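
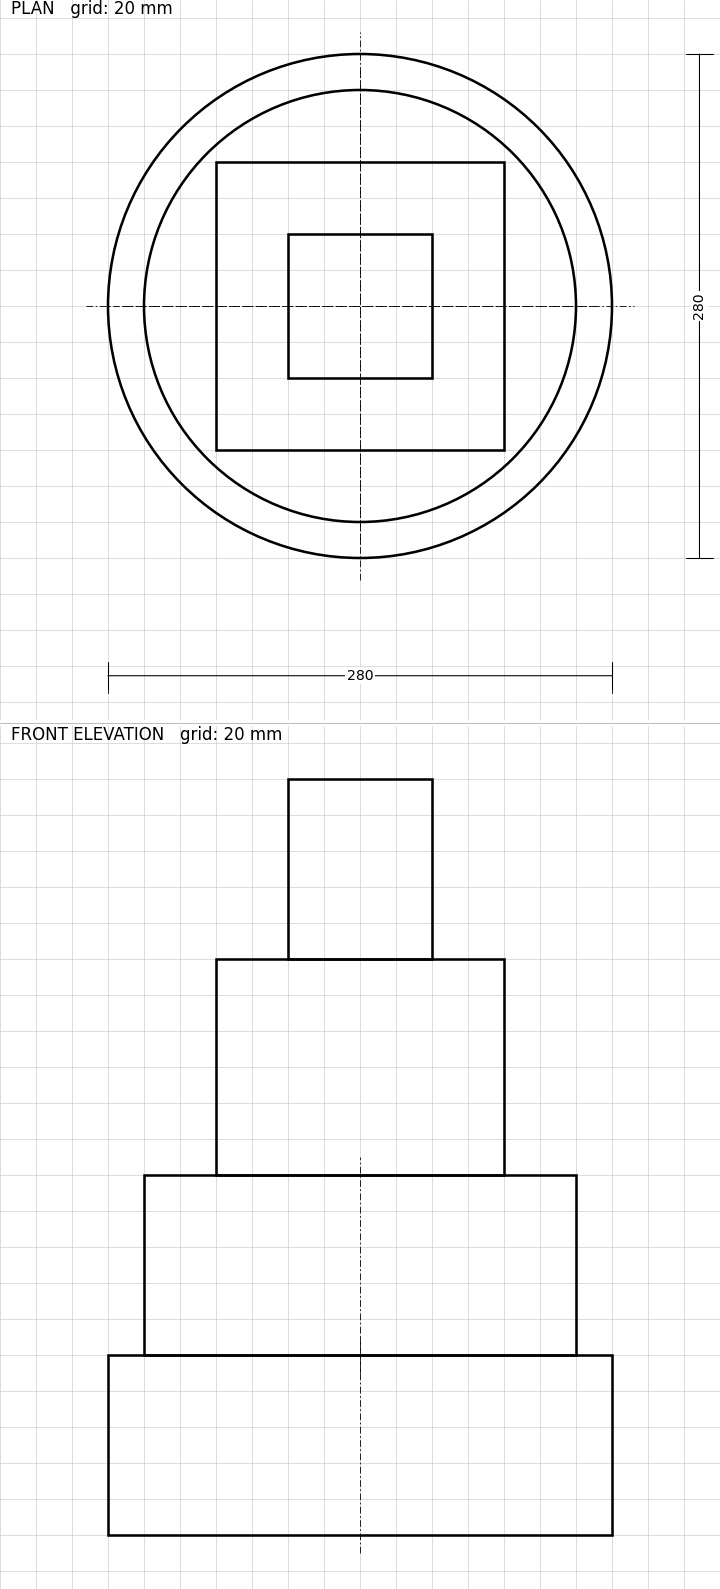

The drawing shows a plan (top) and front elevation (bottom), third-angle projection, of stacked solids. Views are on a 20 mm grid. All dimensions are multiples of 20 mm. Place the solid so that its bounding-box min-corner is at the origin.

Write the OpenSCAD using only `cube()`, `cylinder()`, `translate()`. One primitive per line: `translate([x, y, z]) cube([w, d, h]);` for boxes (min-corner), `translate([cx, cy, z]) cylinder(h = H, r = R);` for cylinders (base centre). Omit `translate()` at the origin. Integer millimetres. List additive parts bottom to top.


translate([140, 140, 0]) cylinder(h = 100, r = 140);
translate([140, 140, 100]) cylinder(h = 100, r = 120);
translate([60, 60, 200]) cube([160, 160, 120]);
translate([100, 100, 320]) cube([80, 80, 100]);


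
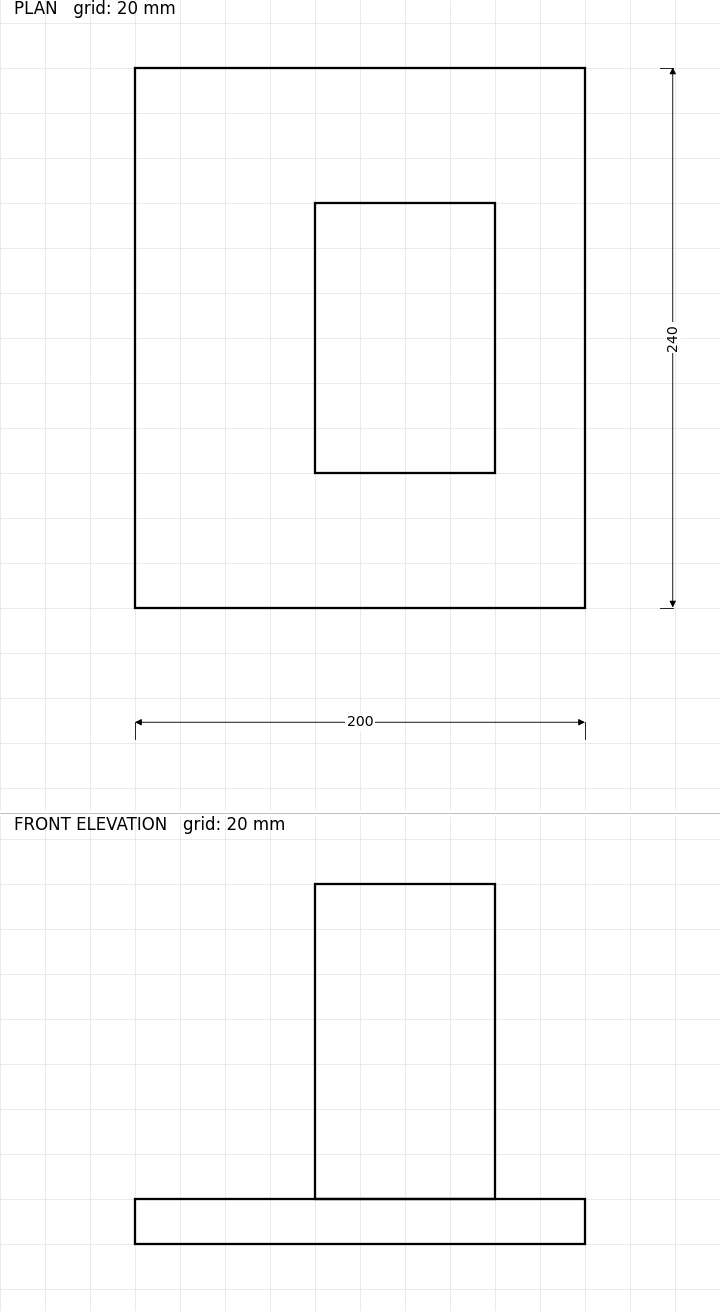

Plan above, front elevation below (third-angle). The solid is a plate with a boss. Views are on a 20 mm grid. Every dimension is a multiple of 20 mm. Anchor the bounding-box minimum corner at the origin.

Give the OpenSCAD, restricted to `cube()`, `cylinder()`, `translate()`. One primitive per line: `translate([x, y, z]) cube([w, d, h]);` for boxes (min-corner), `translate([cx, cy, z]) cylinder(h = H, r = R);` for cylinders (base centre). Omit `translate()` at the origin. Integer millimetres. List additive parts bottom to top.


cube([200, 240, 20]);
translate([80, 60, 20]) cube([80, 120, 140]);


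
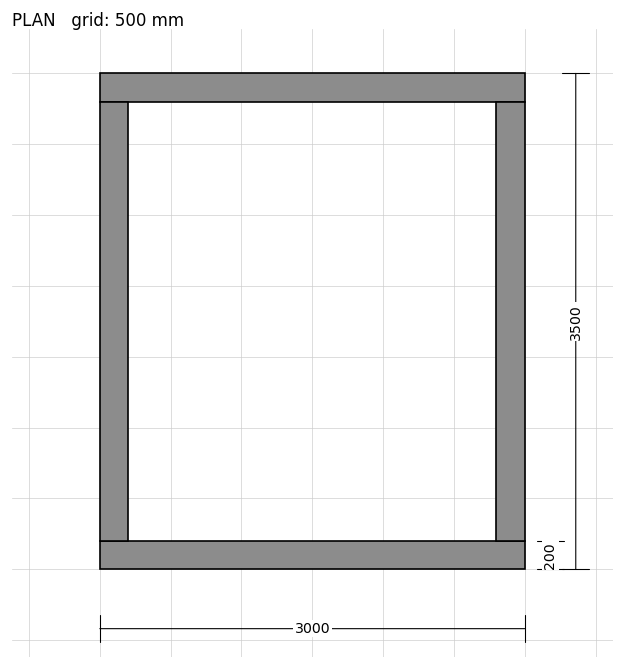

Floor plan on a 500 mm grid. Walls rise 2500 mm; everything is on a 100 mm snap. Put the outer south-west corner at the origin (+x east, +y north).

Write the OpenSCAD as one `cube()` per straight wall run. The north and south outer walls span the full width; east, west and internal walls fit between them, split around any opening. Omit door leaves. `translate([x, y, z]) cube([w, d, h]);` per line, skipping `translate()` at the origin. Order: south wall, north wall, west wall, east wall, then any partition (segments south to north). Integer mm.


cube([3000, 200, 2500]);
translate([0, 3300, 0]) cube([3000, 200, 2500]);
translate([0, 200, 0]) cube([200, 3100, 2500]);
translate([2800, 200, 0]) cube([200, 3100, 2500]);


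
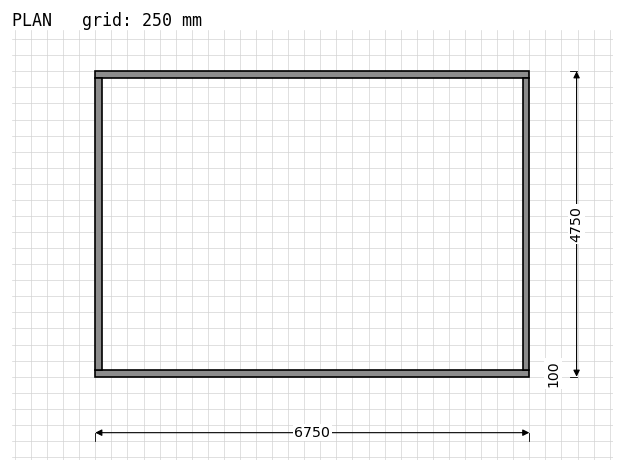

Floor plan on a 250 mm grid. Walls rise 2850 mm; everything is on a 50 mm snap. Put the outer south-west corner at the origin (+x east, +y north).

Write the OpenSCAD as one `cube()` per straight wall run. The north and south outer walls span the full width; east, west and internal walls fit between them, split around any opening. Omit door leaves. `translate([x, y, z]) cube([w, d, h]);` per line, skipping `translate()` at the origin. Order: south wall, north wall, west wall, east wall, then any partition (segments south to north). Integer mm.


cube([6750, 100, 2850]);
translate([0, 4650, 0]) cube([6750, 100, 2850]);
translate([0, 100, 0]) cube([100, 4550, 2850]);
translate([6650, 100, 0]) cube([100, 4550, 2850]);


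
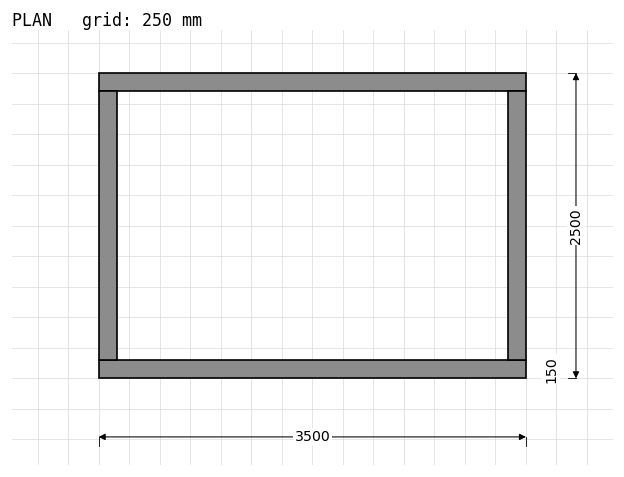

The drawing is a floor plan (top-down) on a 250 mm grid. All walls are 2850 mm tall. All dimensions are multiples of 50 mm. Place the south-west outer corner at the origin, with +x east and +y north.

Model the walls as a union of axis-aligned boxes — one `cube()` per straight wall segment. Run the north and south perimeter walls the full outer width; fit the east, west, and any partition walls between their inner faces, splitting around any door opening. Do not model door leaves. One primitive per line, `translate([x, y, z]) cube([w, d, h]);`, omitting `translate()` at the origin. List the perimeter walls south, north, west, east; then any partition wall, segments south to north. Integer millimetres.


cube([3500, 150, 2850]);
translate([0, 2350, 0]) cube([3500, 150, 2850]);
translate([0, 150, 0]) cube([150, 2200, 2850]);
translate([3350, 150, 0]) cube([150, 2200, 2850]);


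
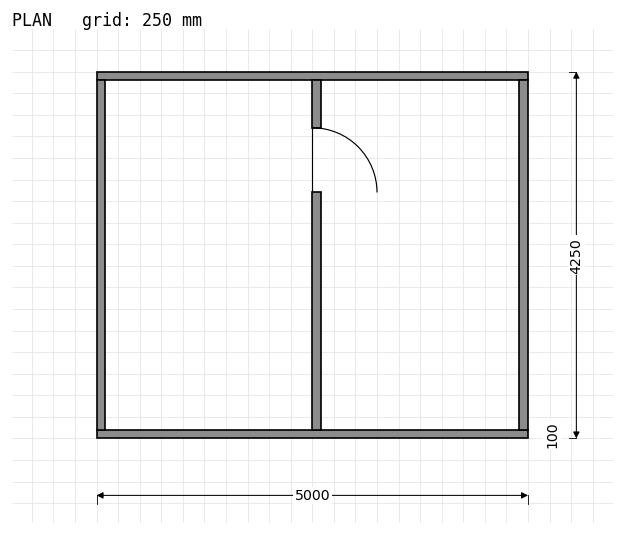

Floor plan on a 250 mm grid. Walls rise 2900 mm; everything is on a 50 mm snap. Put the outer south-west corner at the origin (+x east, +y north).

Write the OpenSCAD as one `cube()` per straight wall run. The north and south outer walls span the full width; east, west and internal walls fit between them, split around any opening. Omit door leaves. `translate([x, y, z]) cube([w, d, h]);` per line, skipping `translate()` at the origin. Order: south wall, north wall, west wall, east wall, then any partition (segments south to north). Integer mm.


cube([5000, 100, 2900]);
translate([0, 4150, 0]) cube([5000, 100, 2900]);
translate([0, 100, 0]) cube([100, 4050, 2900]);
translate([4900, 100, 0]) cube([100, 4050, 2900]);
translate([2500, 100, 0]) cube([100, 2750, 2900]);
translate([2500, 3600, 0]) cube([100, 550, 2900]);


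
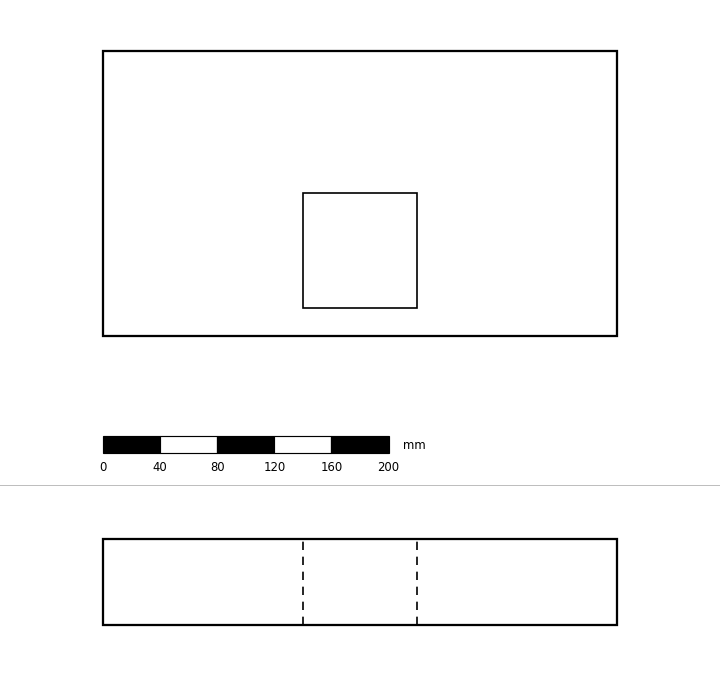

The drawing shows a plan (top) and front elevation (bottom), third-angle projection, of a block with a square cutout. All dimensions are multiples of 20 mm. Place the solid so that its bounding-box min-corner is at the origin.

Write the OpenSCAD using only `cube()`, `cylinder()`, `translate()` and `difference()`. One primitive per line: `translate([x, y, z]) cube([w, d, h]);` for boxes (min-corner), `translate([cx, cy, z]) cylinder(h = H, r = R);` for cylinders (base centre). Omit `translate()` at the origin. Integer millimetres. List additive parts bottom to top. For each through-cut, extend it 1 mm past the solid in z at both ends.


difference() {
  cube([360, 200, 60]);
  translate([140, 20, -1]) cube([80, 80, 62]);
}


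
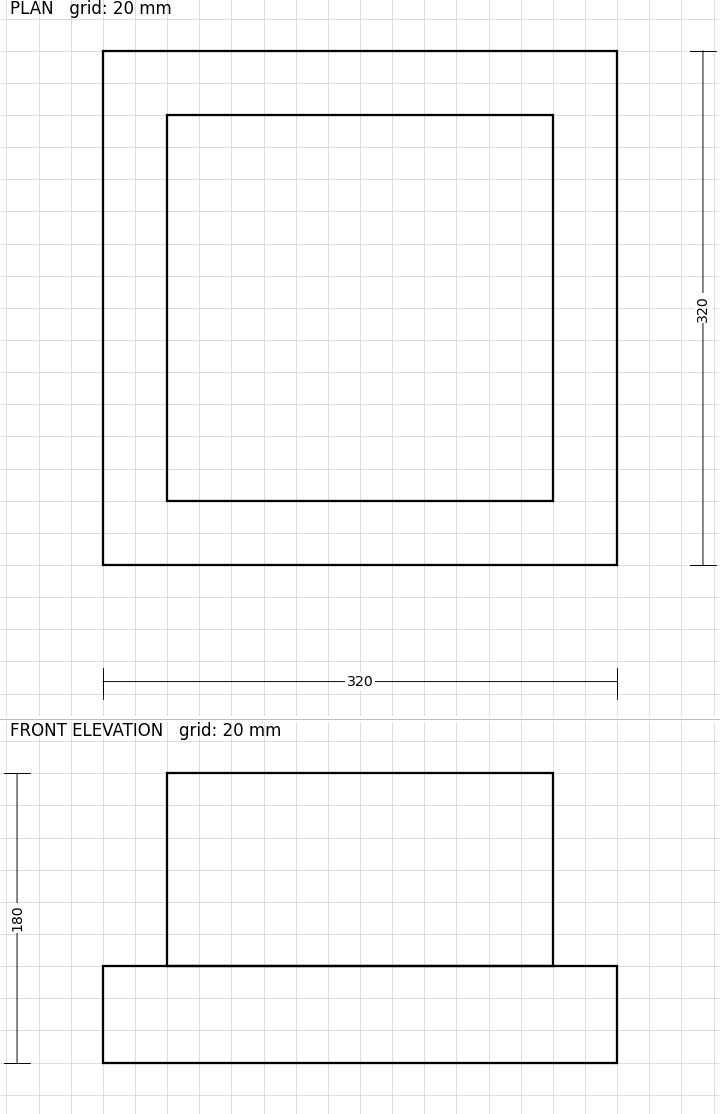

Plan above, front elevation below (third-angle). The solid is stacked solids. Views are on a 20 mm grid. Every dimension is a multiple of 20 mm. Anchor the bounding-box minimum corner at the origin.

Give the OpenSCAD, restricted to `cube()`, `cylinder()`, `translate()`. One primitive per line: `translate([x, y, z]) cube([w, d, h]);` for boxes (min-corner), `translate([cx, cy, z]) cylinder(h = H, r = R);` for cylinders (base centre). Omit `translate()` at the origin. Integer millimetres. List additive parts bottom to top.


cube([320, 320, 60]);
translate([40, 40, 60]) cube([240, 240, 120]);


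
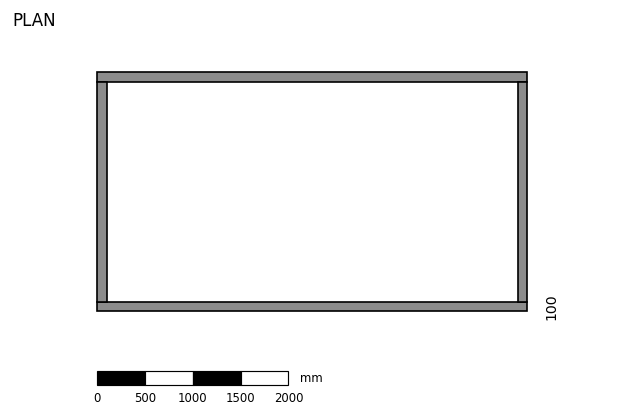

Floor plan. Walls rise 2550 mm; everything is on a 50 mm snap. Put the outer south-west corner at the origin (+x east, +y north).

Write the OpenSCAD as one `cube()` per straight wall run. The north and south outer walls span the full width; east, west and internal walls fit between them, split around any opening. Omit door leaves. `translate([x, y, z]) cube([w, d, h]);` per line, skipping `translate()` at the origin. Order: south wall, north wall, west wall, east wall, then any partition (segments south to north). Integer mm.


cube([4500, 100, 2550]);
translate([0, 2400, 0]) cube([4500, 100, 2550]);
translate([0, 100, 0]) cube([100, 2300, 2550]);
translate([4400, 100, 0]) cube([100, 2300, 2550]);


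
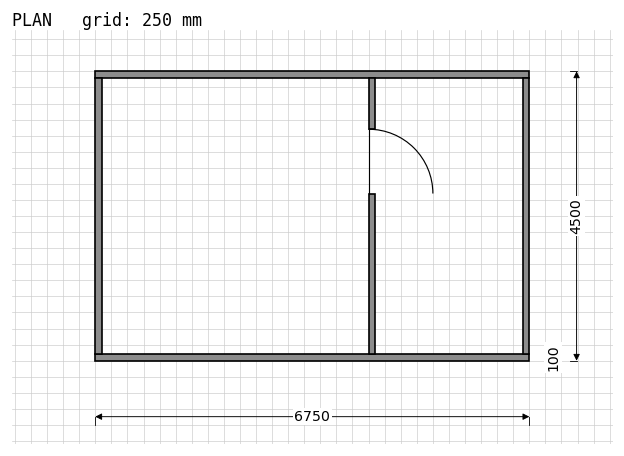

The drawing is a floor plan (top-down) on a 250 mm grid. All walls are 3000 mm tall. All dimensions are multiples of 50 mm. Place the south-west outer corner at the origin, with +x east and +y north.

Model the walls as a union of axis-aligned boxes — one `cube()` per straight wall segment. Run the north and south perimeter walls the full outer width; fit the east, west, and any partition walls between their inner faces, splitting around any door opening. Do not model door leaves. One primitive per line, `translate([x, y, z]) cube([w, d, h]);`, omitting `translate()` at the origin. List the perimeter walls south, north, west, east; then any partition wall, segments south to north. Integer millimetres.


cube([6750, 100, 3000]);
translate([0, 4400, 0]) cube([6750, 100, 3000]);
translate([0, 100, 0]) cube([100, 4300, 3000]);
translate([6650, 100, 0]) cube([100, 4300, 3000]);
translate([4250, 100, 0]) cube([100, 2500, 3000]);
translate([4250, 3600, 0]) cube([100, 800, 3000]);


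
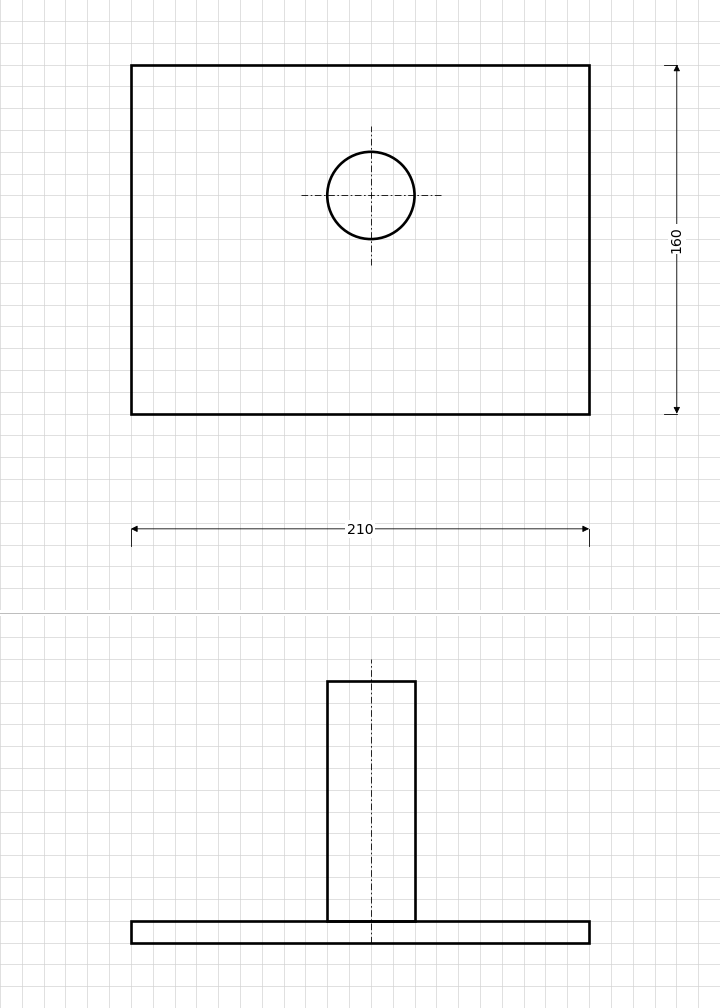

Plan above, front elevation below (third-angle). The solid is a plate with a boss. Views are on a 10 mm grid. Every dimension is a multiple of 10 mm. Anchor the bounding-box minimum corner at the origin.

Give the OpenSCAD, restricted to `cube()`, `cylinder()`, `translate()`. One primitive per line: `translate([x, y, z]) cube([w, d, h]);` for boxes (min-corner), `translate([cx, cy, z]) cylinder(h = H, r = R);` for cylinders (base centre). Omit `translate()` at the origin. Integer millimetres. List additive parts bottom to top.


cube([210, 160, 10]);
translate([110, 100, 10]) cylinder(h = 110, r = 20);


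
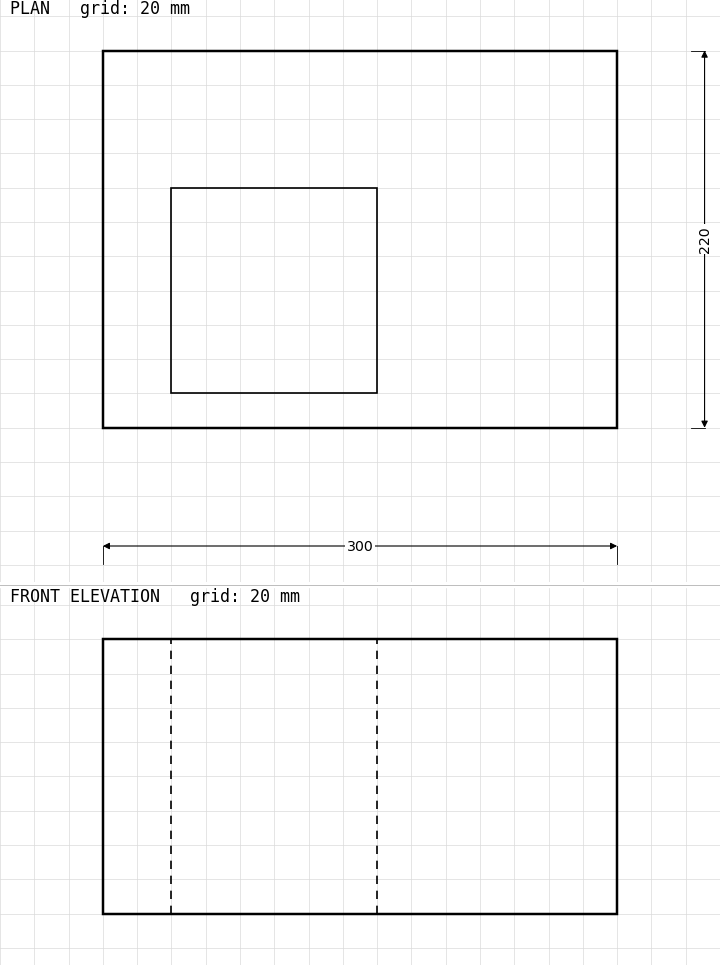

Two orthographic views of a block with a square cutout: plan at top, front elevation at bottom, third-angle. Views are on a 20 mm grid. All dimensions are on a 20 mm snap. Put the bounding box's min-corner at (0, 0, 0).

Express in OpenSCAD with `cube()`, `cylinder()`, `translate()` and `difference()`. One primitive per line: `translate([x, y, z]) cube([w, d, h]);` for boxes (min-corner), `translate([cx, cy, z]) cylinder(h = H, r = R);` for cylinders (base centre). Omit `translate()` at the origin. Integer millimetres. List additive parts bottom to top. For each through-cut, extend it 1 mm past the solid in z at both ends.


difference() {
  cube([300, 220, 160]);
  translate([40, 20, -1]) cube([120, 120, 162]);
}


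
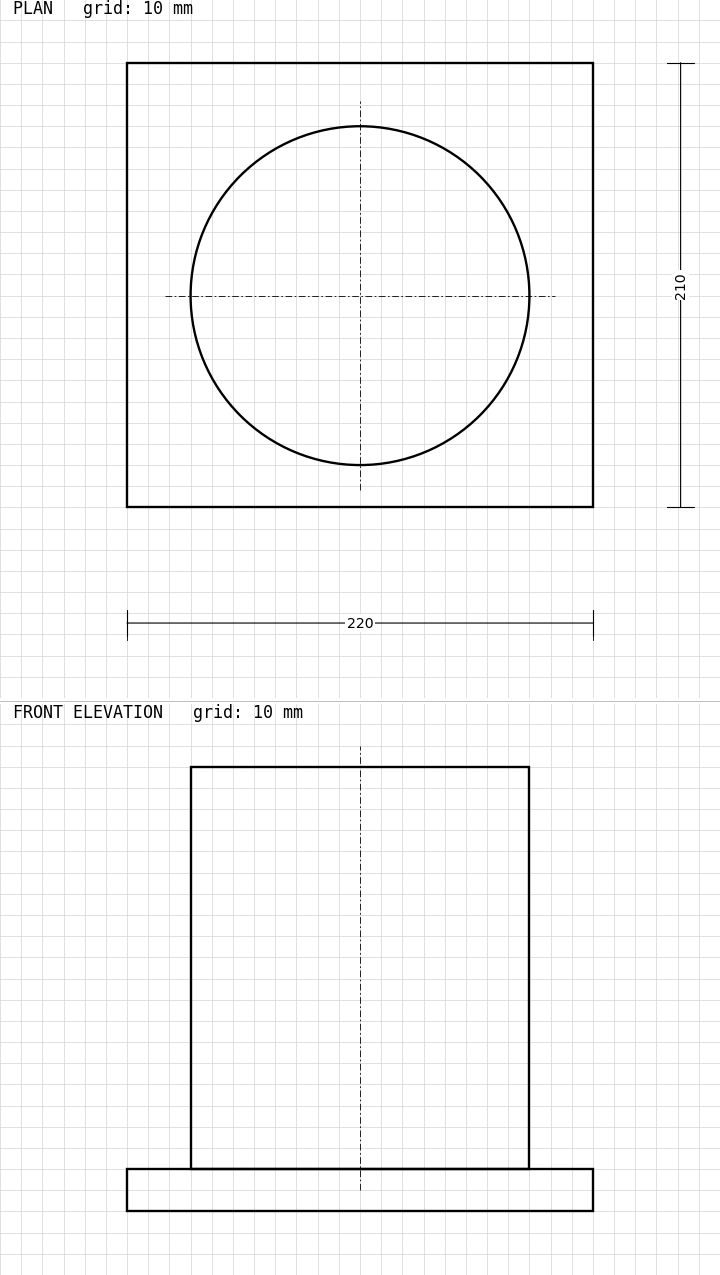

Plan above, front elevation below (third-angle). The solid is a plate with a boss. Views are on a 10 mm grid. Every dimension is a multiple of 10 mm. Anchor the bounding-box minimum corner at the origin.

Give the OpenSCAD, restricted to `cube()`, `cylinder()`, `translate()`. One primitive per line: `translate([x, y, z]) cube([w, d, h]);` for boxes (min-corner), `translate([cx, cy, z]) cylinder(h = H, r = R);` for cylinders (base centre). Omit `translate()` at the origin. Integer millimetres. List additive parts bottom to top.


cube([220, 210, 20]);
translate([110, 100, 20]) cylinder(h = 190, r = 80);


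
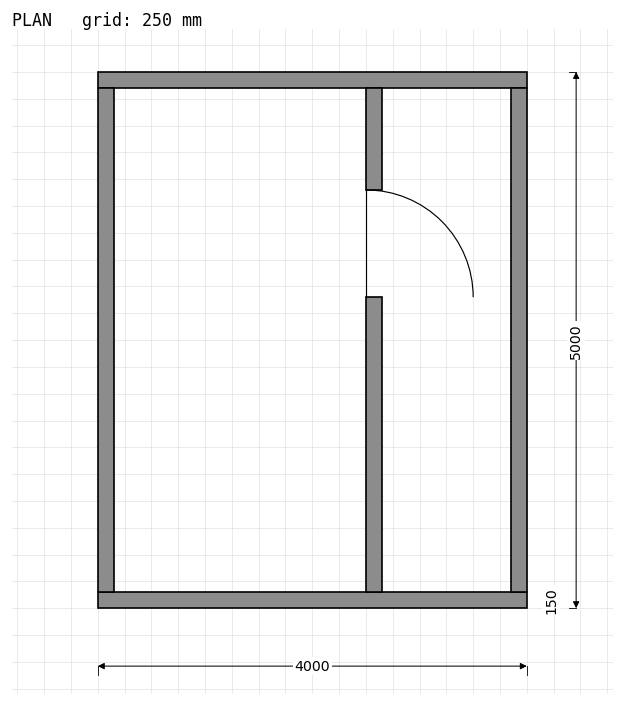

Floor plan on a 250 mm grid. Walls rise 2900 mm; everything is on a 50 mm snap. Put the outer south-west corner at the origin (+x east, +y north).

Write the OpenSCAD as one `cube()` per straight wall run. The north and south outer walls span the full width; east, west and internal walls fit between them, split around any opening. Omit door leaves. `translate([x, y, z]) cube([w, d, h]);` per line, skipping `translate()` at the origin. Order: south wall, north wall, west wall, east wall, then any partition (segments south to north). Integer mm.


cube([4000, 150, 2900]);
translate([0, 4850, 0]) cube([4000, 150, 2900]);
translate([0, 150, 0]) cube([150, 4700, 2900]);
translate([3850, 150, 0]) cube([150, 4700, 2900]);
translate([2500, 150, 0]) cube([150, 2750, 2900]);
translate([2500, 3900, 0]) cube([150, 950, 2900]);


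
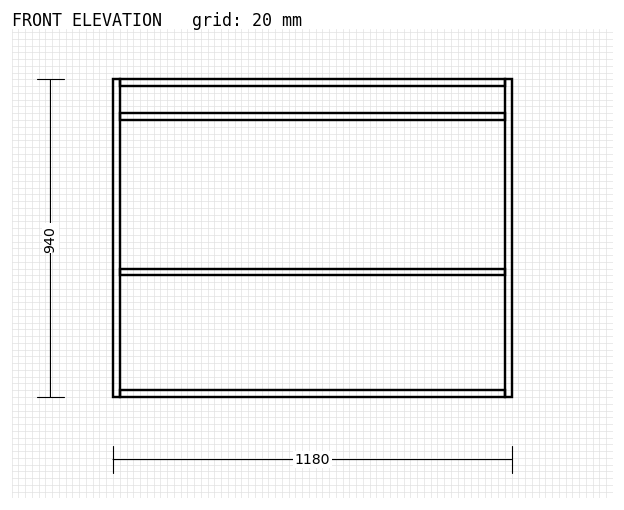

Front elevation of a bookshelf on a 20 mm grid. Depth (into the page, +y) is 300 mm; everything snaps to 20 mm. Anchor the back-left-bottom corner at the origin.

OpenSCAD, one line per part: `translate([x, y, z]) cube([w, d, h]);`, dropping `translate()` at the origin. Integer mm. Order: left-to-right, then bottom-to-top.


cube([20, 300, 940]);
translate([20, 0, 0]) cube([1140, 300, 20]);
translate([20, 0, 360]) cube([1140, 300, 20]);
translate([20, 0, 820]) cube([1140, 300, 20]);
translate([20, 0, 920]) cube([1140, 300, 20]);
translate([1160, 0, 0]) cube([20, 300, 940]);


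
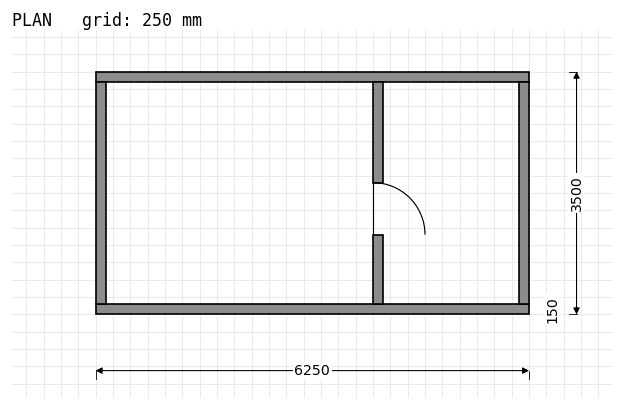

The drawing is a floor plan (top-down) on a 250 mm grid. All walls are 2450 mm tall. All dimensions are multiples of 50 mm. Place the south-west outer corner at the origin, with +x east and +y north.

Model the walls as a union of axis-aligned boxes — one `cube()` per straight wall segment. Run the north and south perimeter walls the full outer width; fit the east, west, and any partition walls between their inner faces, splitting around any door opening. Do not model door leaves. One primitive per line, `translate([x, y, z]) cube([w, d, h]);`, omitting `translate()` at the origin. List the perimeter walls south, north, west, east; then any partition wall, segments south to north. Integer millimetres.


cube([6250, 150, 2450]);
translate([0, 3350, 0]) cube([6250, 150, 2450]);
translate([0, 150, 0]) cube([150, 3200, 2450]);
translate([6100, 150, 0]) cube([150, 3200, 2450]);
translate([4000, 150, 0]) cube([150, 1000, 2450]);
translate([4000, 1900, 0]) cube([150, 1450, 2450]);


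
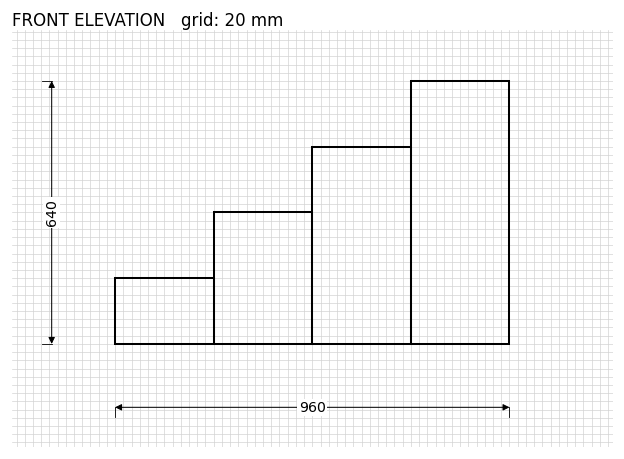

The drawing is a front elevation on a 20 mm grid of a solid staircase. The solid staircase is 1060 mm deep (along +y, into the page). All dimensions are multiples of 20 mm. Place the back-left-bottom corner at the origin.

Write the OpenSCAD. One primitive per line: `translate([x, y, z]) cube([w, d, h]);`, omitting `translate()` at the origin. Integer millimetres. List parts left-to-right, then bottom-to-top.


cube([240, 1060, 160]);
translate([240, 0, 0]) cube([240, 1060, 320]);
translate([480, 0, 0]) cube([240, 1060, 480]);
translate([720, 0, 0]) cube([240, 1060, 640]);


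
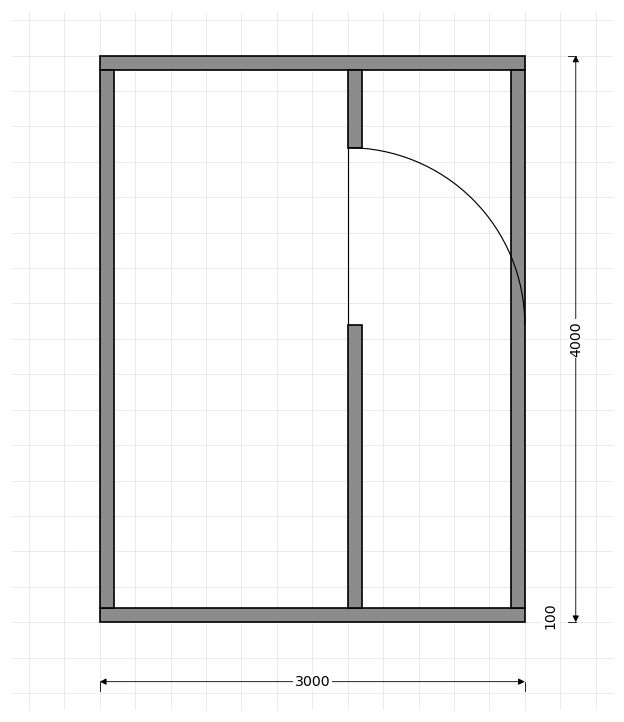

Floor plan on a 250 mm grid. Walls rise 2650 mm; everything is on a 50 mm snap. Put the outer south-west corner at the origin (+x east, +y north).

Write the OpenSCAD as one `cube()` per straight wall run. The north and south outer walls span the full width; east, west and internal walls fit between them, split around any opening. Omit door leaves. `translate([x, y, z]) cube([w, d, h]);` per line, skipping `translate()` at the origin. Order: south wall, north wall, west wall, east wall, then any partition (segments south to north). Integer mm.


cube([3000, 100, 2650]);
translate([0, 3900, 0]) cube([3000, 100, 2650]);
translate([0, 100, 0]) cube([100, 3800, 2650]);
translate([2900, 100, 0]) cube([100, 3800, 2650]);
translate([1750, 100, 0]) cube([100, 2000, 2650]);
translate([1750, 3350, 0]) cube([100, 550, 2650]);


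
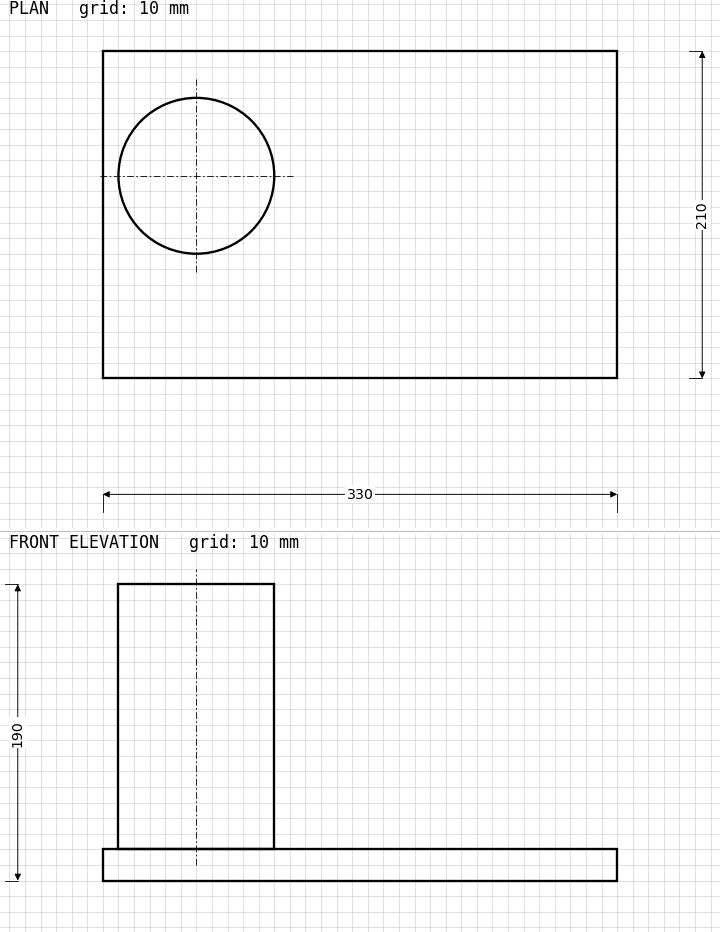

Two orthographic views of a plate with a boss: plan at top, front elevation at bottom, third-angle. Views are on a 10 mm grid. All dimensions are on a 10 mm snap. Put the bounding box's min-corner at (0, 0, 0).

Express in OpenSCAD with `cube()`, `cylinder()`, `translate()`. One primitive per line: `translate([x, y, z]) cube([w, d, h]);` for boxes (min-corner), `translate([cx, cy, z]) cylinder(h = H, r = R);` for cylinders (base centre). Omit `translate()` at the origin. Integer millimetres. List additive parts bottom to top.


cube([330, 210, 20]);
translate([60, 130, 20]) cylinder(h = 170, r = 50);


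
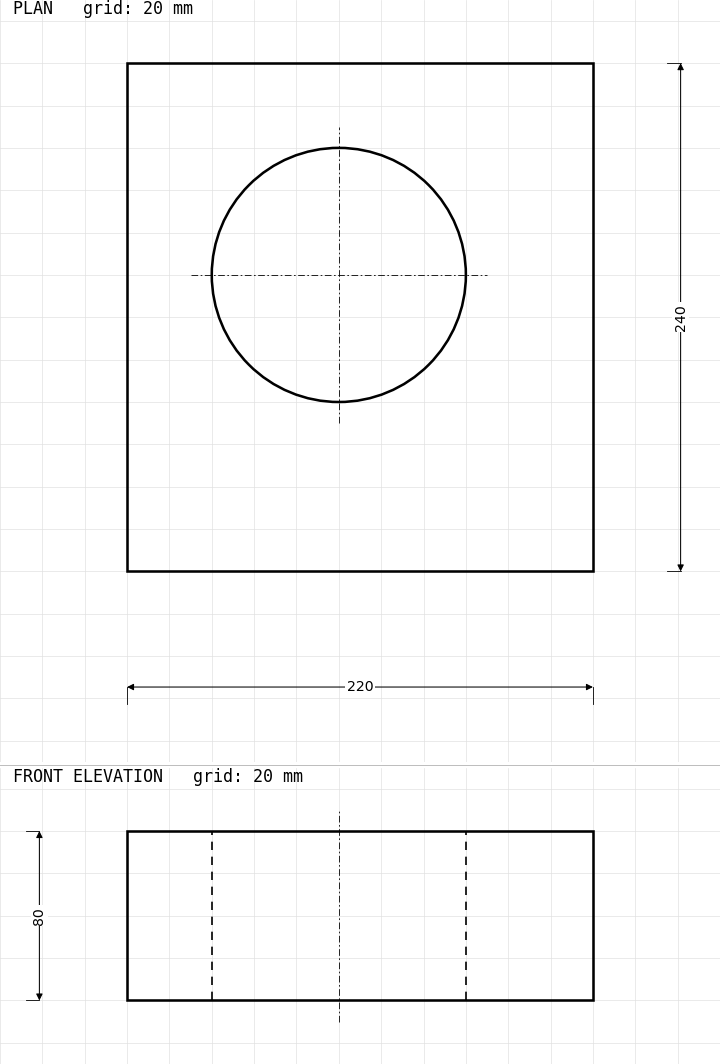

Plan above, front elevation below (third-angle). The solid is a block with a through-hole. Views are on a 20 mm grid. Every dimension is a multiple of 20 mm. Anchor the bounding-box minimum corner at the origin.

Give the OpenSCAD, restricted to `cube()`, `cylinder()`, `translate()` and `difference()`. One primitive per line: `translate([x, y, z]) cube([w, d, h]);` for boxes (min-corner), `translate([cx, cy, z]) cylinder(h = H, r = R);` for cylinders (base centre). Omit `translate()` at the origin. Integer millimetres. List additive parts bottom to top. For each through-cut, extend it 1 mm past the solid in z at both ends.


difference() {
  cube([220, 240, 80]);
  translate([100, 140, -1]) cylinder(h = 82, r = 60);
}


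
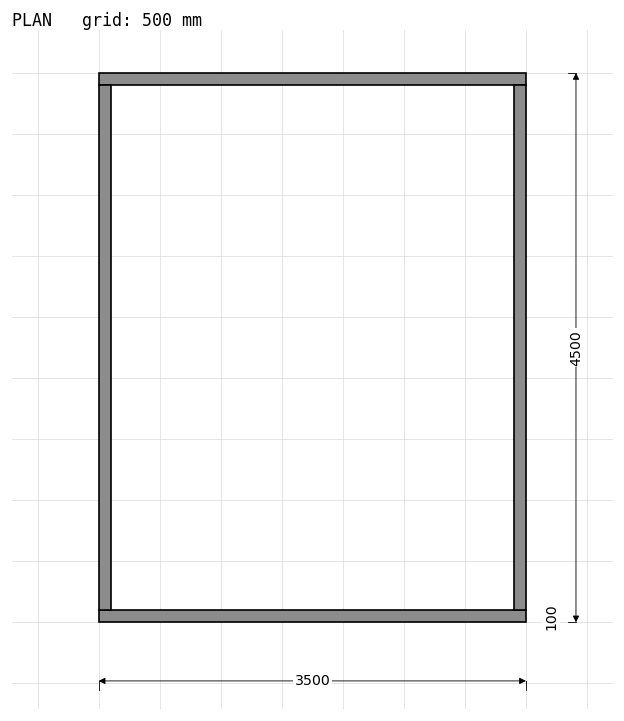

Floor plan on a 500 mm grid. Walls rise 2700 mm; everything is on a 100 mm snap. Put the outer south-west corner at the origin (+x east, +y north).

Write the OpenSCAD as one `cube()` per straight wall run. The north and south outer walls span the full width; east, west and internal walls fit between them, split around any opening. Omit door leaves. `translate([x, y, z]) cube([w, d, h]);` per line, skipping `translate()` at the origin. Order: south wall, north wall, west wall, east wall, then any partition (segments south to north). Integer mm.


cube([3500, 100, 2700]);
translate([0, 4400, 0]) cube([3500, 100, 2700]);
translate([0, 100, 0]) cube([100, 4300, 2700]);
translate([3400, 100, 0]) cube([100, 4300, 2700]);


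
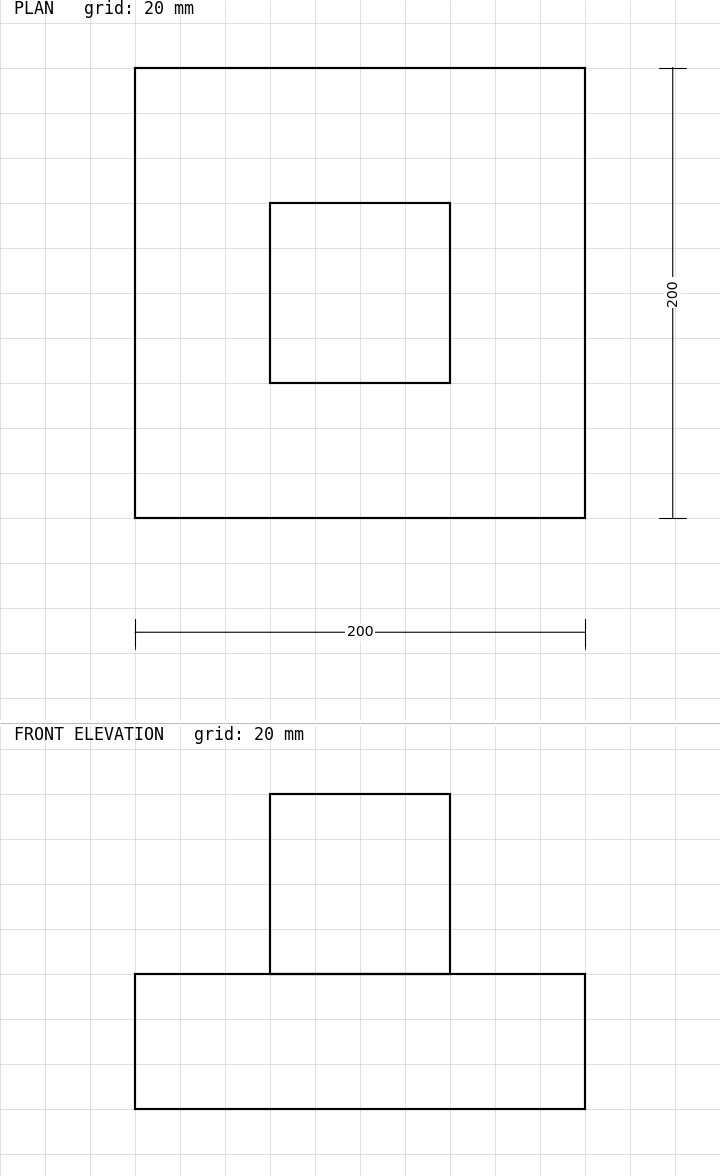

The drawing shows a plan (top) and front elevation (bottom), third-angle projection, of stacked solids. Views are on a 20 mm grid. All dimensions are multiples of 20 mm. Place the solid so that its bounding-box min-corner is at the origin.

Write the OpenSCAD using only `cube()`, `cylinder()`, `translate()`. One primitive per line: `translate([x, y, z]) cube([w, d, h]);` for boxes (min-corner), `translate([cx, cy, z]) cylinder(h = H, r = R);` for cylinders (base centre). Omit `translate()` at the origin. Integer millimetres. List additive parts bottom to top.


cube([200, 200, 60]);
translate([60, 60, 60]) cube([80, 80, 80]);


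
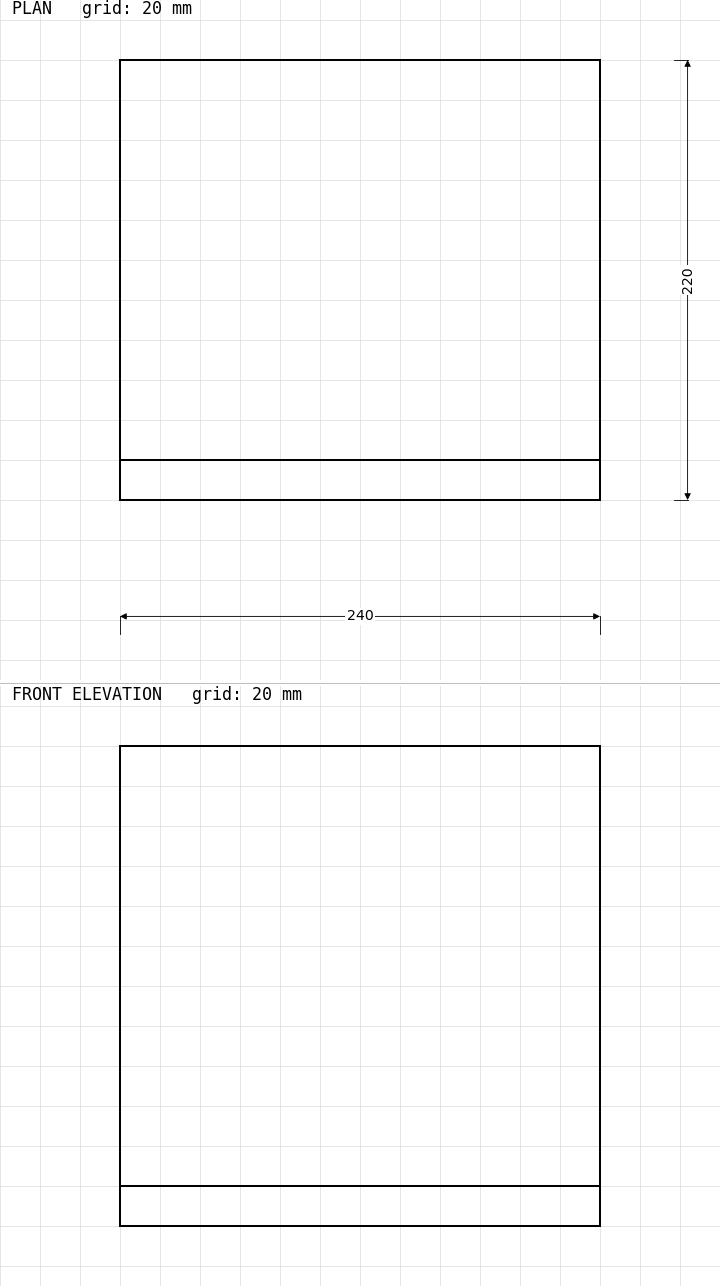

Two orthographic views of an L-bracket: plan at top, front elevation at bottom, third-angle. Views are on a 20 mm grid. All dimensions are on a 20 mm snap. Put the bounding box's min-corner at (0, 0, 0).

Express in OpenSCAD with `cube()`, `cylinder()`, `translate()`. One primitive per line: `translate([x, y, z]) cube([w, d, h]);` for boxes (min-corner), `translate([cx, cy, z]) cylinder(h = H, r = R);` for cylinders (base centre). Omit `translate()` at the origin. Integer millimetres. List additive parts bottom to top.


cube([240, 220, 20]);
translate([0, 0, 20]) cube([240, 20, 220]);


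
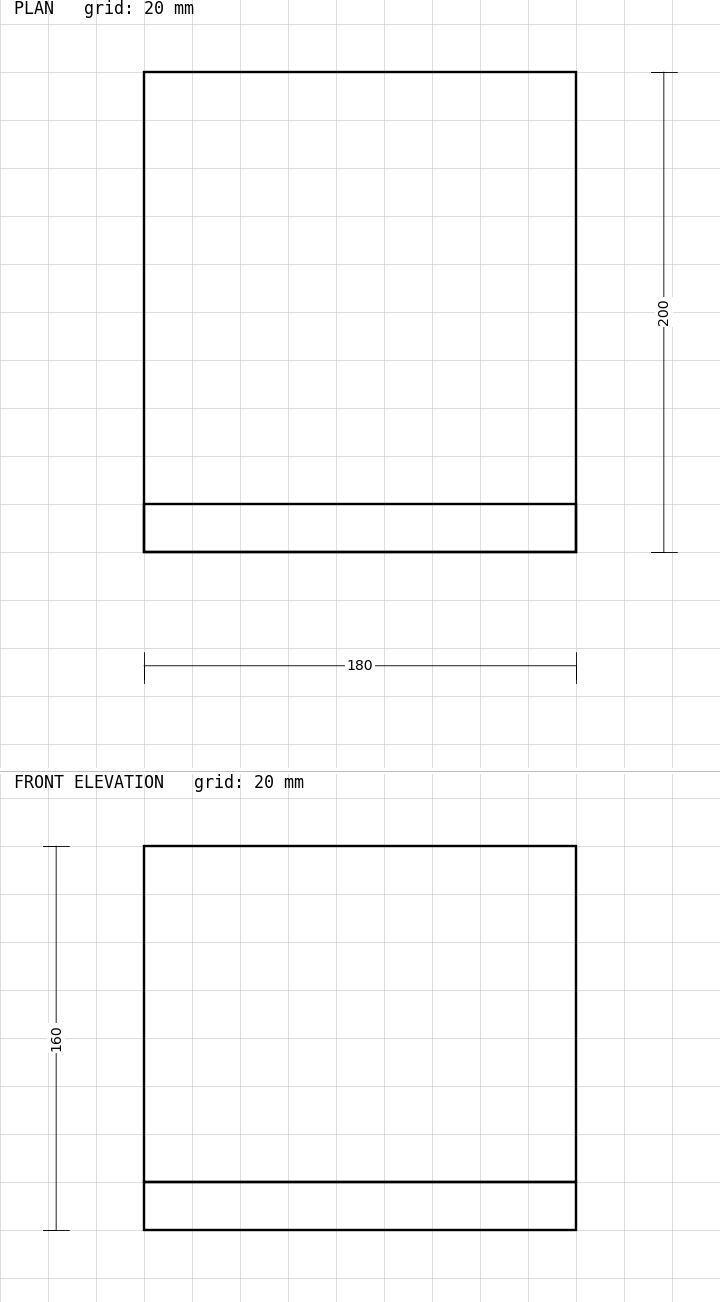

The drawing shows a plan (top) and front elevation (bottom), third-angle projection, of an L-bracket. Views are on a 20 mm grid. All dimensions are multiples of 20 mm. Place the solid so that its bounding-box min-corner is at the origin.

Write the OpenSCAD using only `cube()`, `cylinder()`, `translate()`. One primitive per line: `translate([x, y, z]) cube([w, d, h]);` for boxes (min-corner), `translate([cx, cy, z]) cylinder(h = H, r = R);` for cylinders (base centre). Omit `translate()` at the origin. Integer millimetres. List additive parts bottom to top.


cube([180, 200, 20]);
translate([0, 0, 20]) cube([180, 20, 140]);


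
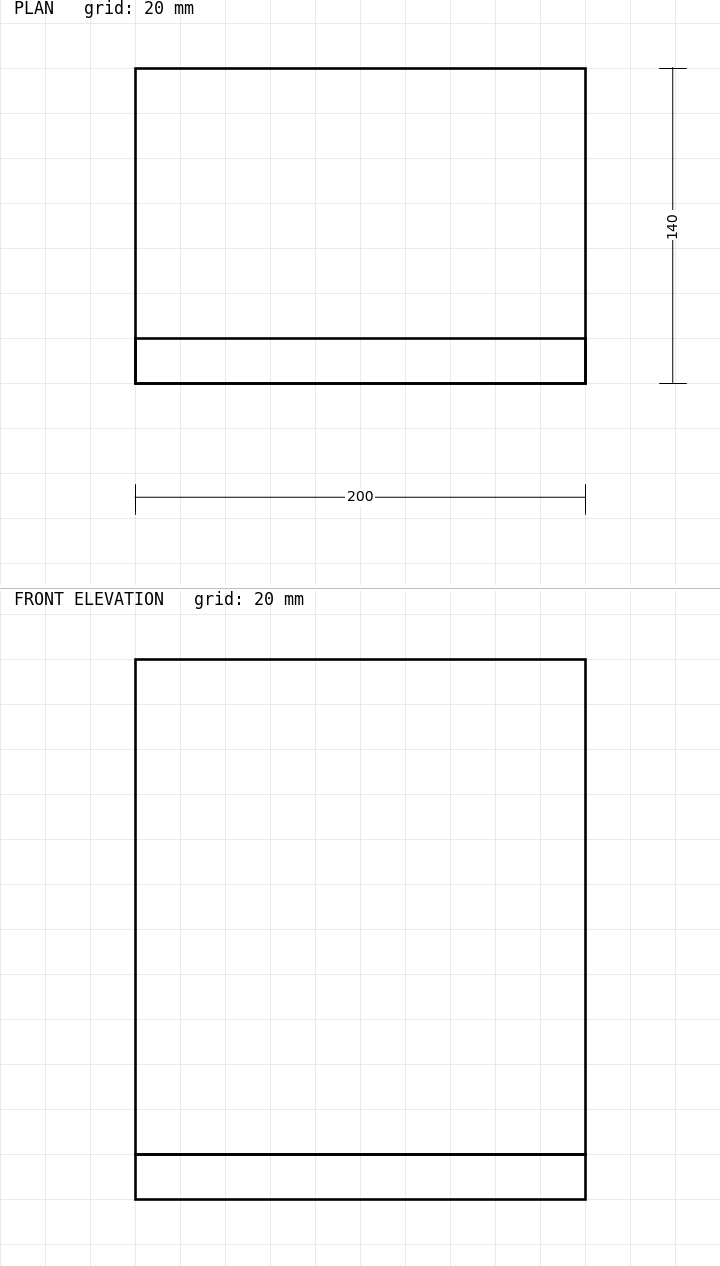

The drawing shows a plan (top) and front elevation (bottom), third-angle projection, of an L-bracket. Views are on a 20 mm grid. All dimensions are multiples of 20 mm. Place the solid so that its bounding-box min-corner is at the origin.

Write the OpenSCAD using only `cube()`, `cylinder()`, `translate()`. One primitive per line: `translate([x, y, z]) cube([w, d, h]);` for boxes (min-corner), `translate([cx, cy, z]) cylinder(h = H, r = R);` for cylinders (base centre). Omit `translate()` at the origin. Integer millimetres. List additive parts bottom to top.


cube([200, 140, 20]);
translate([0, 0, 20]) cube([200, 20, 220]);


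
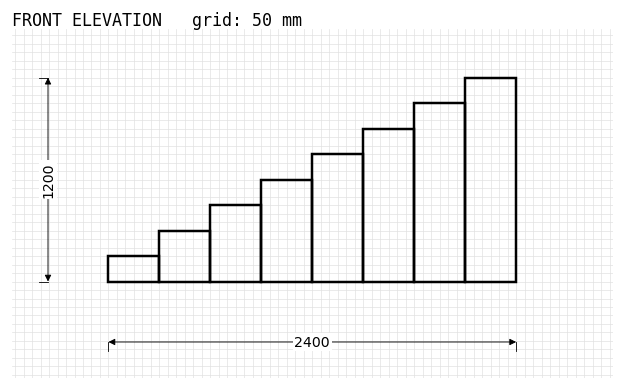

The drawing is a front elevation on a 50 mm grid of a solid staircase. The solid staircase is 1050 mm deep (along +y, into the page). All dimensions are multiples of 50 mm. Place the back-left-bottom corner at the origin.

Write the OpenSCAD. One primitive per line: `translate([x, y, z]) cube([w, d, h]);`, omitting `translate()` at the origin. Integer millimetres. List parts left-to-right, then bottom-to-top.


cube([300, 1050, 150]);
translate([300, 0, 0]) cube([300, 1050, 300]);
translate([600, 0, 0]) cube([300, 1050, 450]);
translate([900, 0, 0]) cube([300, 1050, 600]);
translate([1200, 0, 0]) cube([300, 1050, 750]);
translate([1500, 0, 0]) cube([300, 1050, 900]);
translate([1800, 0, 0]) cube([300, 1050, 1050]);
translate([2100, 0, 0]) cube([300, 1050, 1200]);


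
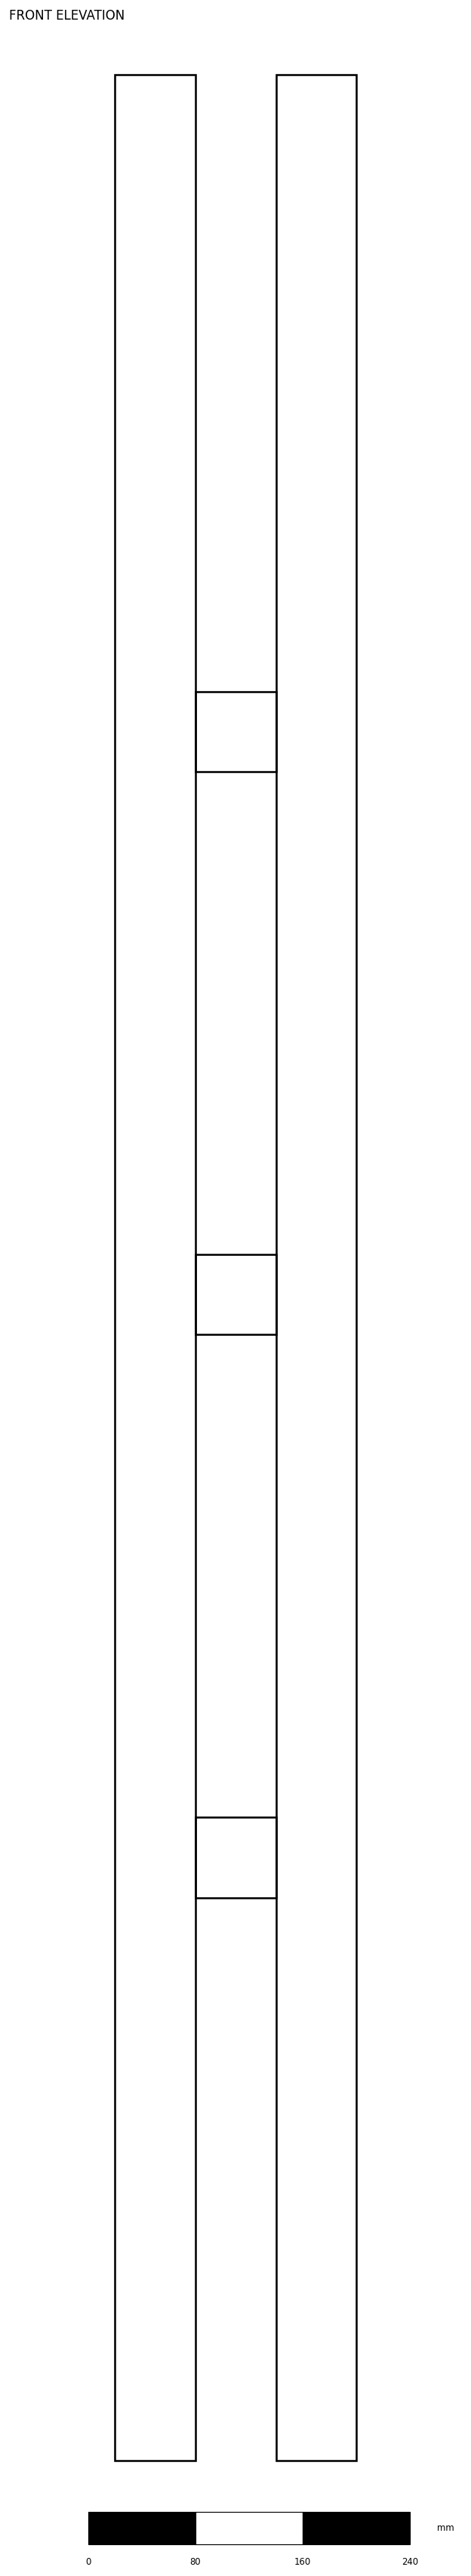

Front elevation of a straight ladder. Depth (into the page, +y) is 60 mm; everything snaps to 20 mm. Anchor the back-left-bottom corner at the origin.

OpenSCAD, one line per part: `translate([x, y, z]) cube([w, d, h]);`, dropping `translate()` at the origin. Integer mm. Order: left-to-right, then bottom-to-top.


cube([60, 60, 1780]);
translate([60, 0, 420]) cube([60, 60, 60]);
translate([60, 0, 840]) cube([60, 60, 60]);
translate([60, 0, 1260]) cube([60, 60, 60]);
translate([120, 0, 0]) cube([60, 60, 1780]);


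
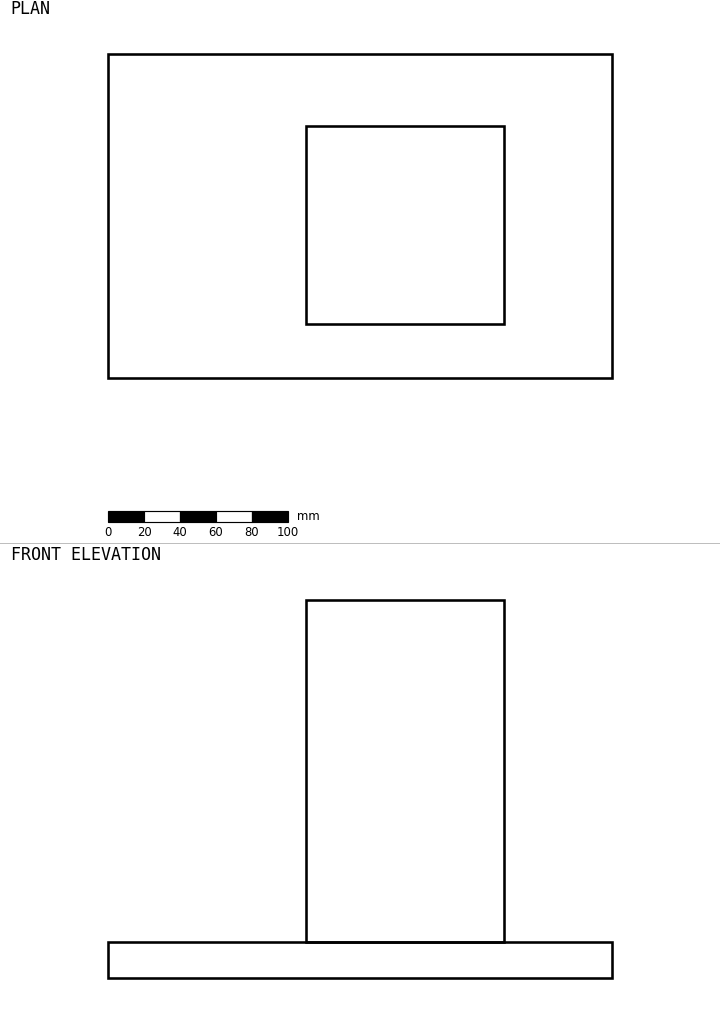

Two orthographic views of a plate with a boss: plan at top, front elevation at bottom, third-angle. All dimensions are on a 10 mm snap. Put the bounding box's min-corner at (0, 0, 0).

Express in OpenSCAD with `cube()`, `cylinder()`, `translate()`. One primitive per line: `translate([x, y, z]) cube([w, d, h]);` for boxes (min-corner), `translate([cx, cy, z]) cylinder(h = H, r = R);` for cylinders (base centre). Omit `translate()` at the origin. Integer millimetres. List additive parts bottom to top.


cube([280, 180, 20]);
translate([110, 30, 20]) cube([110, 110, 190]);


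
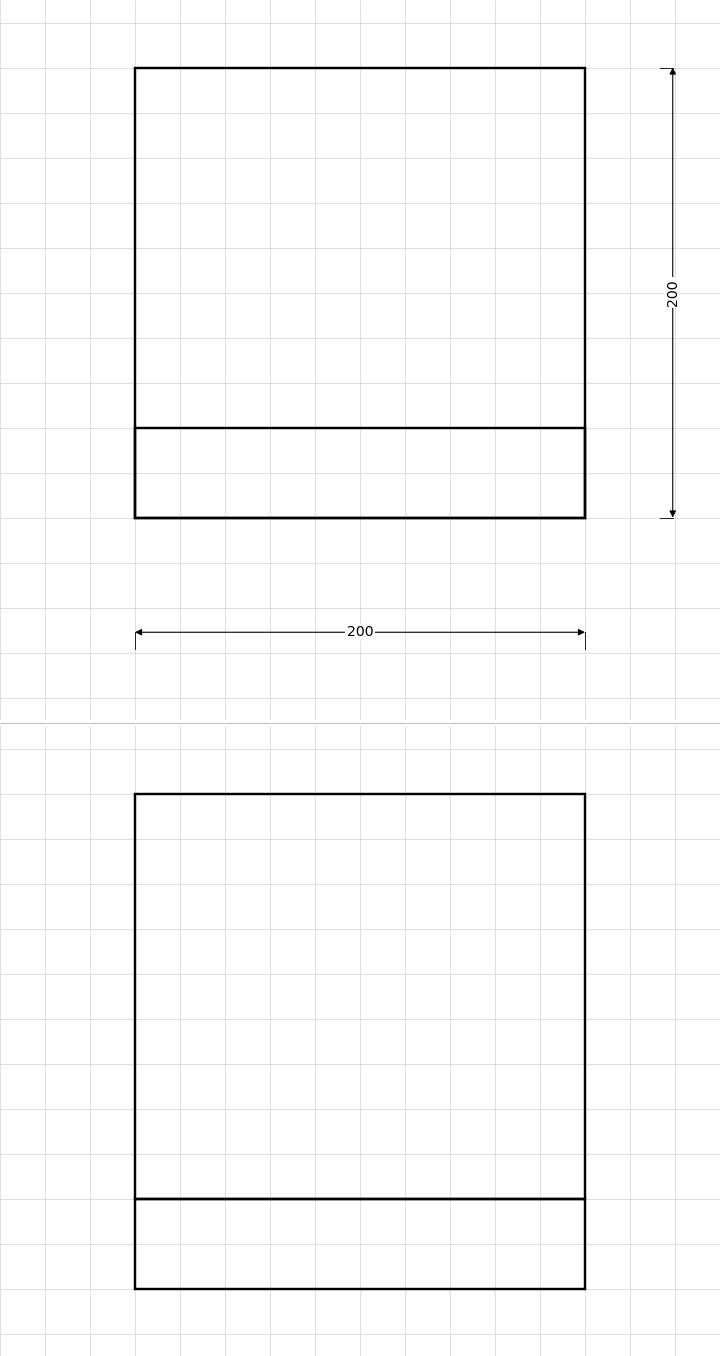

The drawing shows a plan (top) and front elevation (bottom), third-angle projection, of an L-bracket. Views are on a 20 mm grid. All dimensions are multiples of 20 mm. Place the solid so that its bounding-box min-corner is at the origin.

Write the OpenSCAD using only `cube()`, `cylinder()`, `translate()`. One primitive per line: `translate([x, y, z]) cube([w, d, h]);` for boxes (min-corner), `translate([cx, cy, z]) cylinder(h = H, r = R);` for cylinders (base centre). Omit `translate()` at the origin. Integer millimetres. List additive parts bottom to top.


cube([200, 200, 40]);
translate([0, 0, 40]) cube([200, 40, 180]);


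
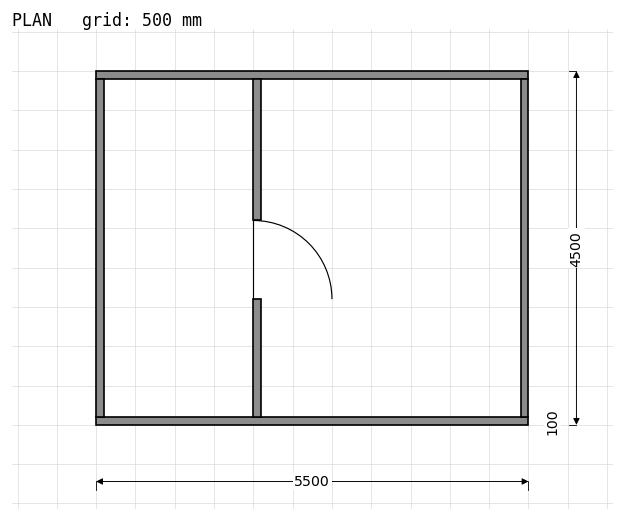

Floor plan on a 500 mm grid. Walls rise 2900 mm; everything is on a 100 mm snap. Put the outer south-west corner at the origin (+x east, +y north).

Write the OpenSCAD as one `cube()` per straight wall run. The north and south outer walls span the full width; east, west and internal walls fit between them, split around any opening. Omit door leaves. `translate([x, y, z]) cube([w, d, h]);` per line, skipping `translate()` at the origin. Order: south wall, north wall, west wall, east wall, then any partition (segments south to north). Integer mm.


cube([5500, 100, 2900]);
translate([0, 4400, 0]) cube([5500, 100, 2900]);
translate([0, 100, 0]) cube([100, 4300, 2900]);
translate([5400, 100, 0]) cube([100, 4300, 2900]);
translate([2000, 100, 0]) cube([100, 1500, 2900]);
translate([2000, 2600, 0]) cube([100, 1800, 2900]);


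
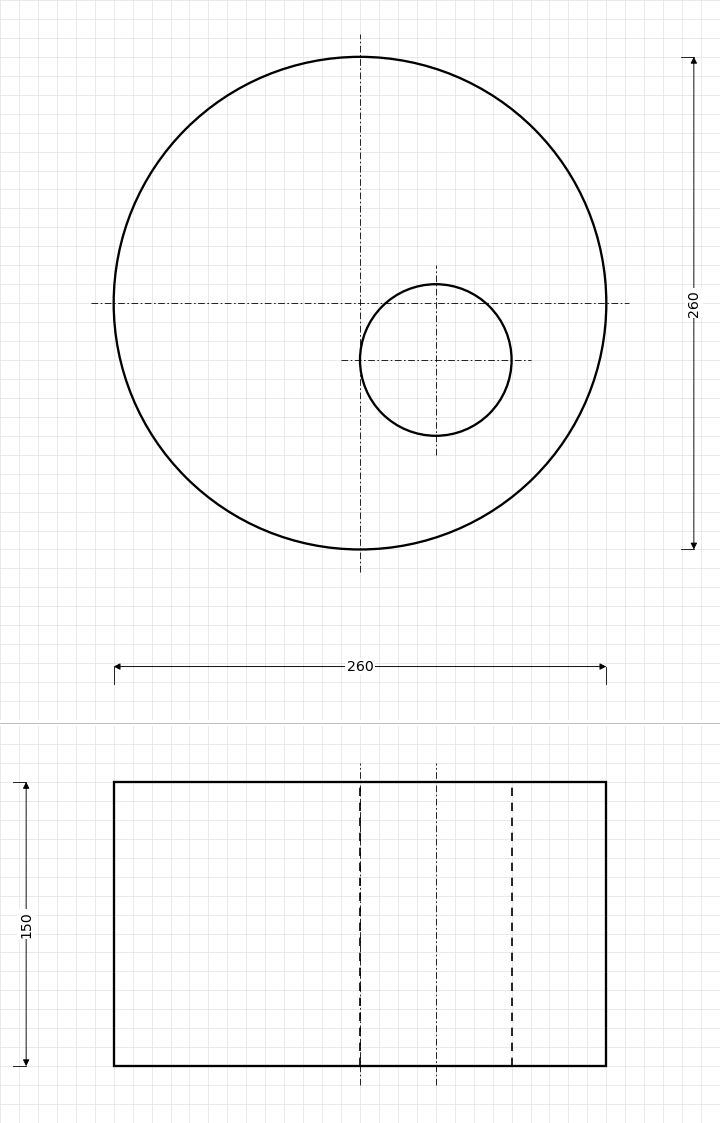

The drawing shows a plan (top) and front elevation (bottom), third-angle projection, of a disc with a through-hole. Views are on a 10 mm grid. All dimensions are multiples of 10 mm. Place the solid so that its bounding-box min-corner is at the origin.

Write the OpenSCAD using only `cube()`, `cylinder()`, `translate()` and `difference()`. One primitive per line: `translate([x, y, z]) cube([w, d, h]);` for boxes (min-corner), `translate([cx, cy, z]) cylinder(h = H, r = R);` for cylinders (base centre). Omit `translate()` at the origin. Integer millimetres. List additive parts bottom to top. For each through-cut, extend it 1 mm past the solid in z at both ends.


difference() {
  translate([130, 130, 0]) cylinder(h = 150, r = 130);
  translate([170, 100, -1]) cylinder(h = 152, r = 40);
}


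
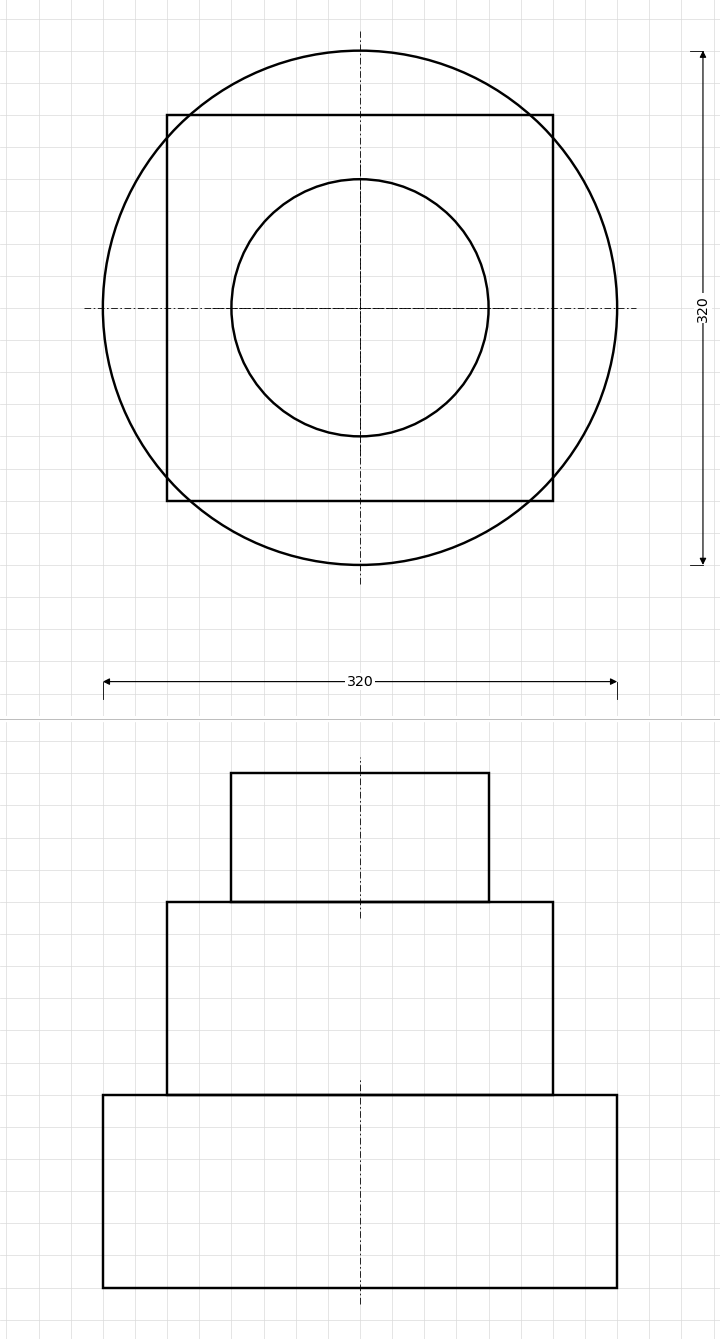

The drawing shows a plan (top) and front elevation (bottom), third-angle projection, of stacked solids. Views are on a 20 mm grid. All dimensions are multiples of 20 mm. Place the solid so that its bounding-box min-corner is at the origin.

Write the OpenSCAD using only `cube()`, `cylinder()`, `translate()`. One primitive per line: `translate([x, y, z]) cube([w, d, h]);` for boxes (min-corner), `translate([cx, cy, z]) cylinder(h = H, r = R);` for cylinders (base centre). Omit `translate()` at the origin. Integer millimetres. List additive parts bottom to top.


translate([160, 160, 0]) cylinder(h = 120, r = 160);
translate([40, 40, 120]) cube([240, 240, 120]);
translate([160, 160, 240]) cylinder(h = 80, r = 80);


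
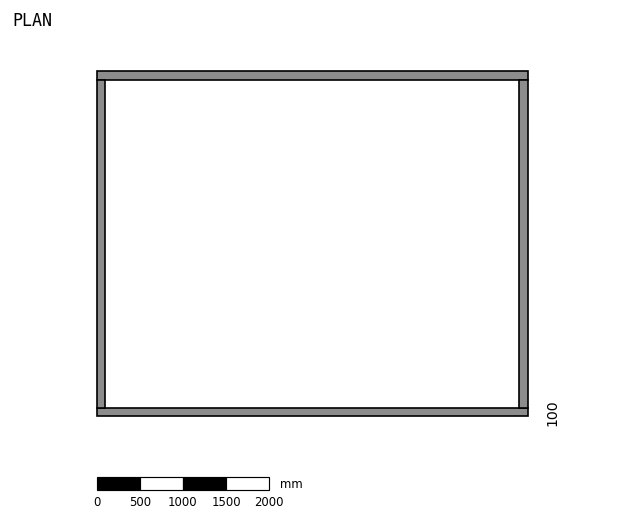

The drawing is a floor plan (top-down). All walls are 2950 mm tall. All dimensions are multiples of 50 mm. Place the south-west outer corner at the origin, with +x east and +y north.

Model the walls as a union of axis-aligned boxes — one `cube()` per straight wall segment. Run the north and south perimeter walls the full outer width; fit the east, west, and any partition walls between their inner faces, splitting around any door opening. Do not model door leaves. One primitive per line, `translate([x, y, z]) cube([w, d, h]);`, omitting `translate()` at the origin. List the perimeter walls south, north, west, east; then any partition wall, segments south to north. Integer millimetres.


cube([5000, 100, 2950]);
translate([0, 3900, 0]) cube([5000, 100, 2950]);
translate([0, 100, 0]) cube([100, 3800, 2950]);
translate([4900, 100, 0]) cube([100, 3800, 2950]);


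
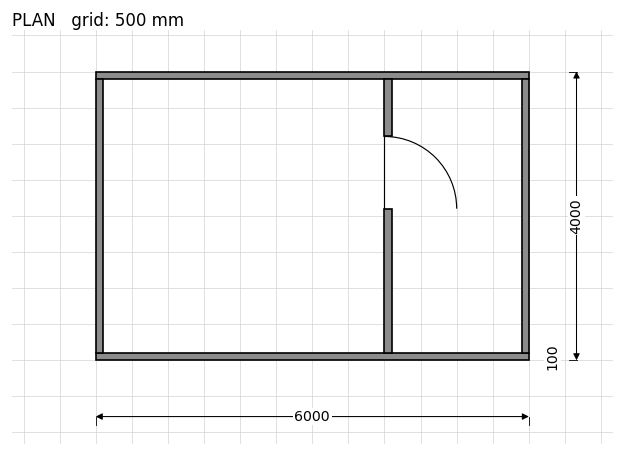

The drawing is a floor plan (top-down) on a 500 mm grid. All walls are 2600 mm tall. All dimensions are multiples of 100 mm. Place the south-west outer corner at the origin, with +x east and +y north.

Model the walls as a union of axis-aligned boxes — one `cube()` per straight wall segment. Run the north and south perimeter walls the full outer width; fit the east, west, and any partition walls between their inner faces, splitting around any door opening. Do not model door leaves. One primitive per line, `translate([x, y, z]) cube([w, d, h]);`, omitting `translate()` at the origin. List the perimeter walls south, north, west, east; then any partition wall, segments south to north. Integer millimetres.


cube([6000, 100, 2600]);
translate([0, 3900, 0]) cube([6000, 100, 2600]);
translate([0, 100, 0]) cube([100, 3800, 2600]);
translate([5900, 100, 0]) cube([100, 3800, 2600]);
translate([4000, 100, 0]) cube([100, 2000, 2600]);
translate([4000, 3100, 0]) cube([100, 800, 2600]);


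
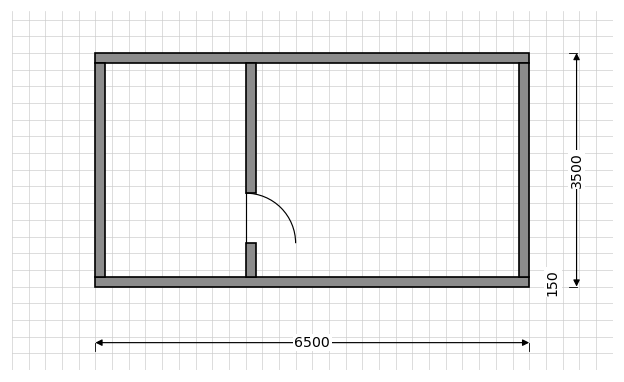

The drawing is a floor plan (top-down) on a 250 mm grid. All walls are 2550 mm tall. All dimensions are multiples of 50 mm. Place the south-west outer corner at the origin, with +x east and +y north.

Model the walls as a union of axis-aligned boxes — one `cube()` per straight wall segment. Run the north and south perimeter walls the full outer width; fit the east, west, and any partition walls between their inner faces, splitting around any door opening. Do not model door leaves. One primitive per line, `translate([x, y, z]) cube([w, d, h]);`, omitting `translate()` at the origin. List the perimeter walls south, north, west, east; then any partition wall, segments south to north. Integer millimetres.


cube([6500, 150, 2550]);
translate([0, 3350, 0]) cube([6500, 150, 2550]);
translate([0, 150, 0]) cube([150, 3200, 2550]);
translate([6350, 150, 0]) cube([150, 3200, 2550]);
translate([2250, 150, 0]) cube([150, 500, 2550]);
translate([2250, 1400, 0]) cube([150, 1950, 2550]);


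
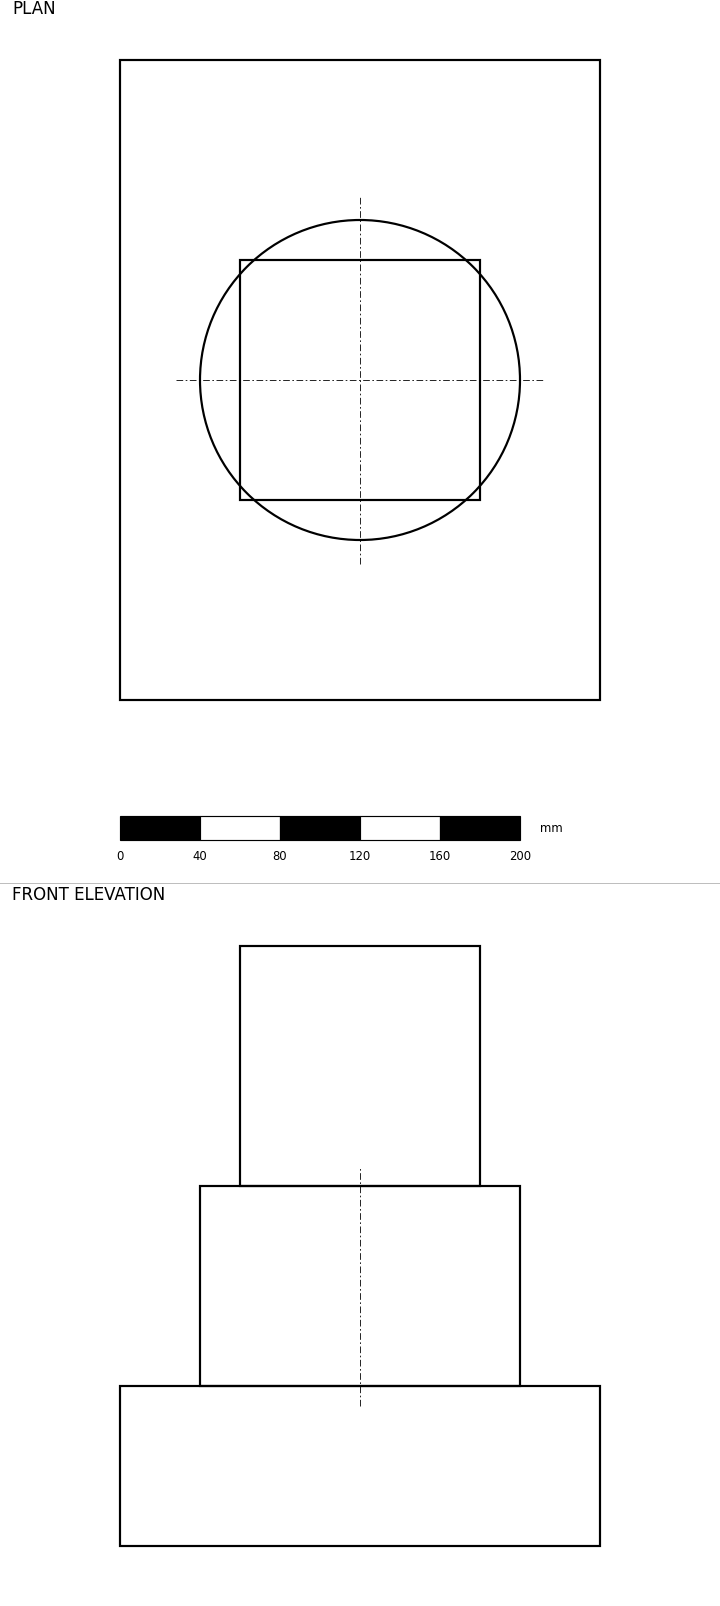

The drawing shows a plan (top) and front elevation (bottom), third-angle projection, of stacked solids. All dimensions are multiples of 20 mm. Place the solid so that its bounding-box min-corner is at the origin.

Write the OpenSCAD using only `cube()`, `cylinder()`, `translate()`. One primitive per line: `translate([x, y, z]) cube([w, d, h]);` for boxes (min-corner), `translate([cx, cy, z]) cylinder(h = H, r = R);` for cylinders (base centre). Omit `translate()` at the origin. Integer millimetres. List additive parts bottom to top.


cube([240, 320, 80]);
translate([120, 160, 80]) cylinder(h = 100, r = 80);
translate([60, 100, 180]) cube([120, 120, 120]);
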